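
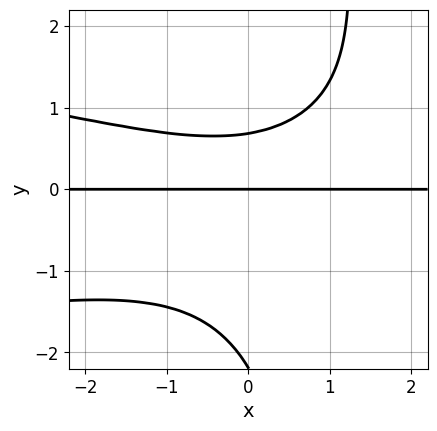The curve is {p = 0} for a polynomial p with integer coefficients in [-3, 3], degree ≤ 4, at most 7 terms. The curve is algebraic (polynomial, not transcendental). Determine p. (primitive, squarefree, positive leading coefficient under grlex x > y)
2*x*y^3 + x^2*y - 2*y^3 - 3*y^2 + 3*y

1. The degree is 4 — the shape is more complex than any degree-3 curve.
2. Observable constraints: the visible x-axis segment lies entirely on the curve; it meets the y-axis at y = 0 (among the integer gridlines).
3. Putting this together gives p.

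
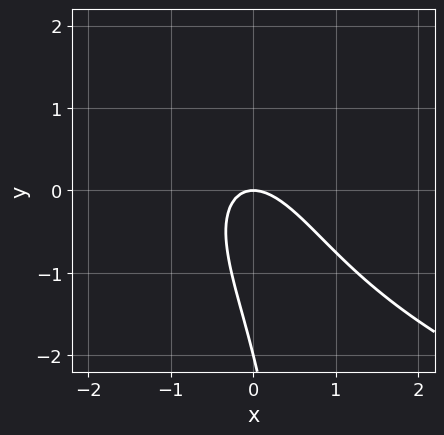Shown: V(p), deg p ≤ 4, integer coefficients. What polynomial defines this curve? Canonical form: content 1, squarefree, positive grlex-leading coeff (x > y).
x*y^2 - 3*x^2 - 2*x*y - y^2 - 2*y

Degree: no degree-2 curve has this shape, so deg p = 3.
Checking where it meets the axes: one x-axis crossing is at x = 0; among the integer gridlines, it crosses the y-axis at y ∈ {-2, 0}.
Fitting integer coefficients to these (and the overall shape) gives p.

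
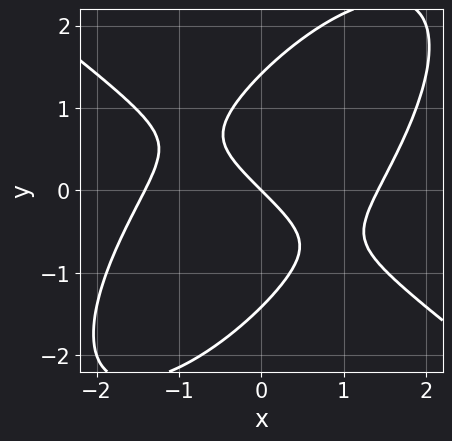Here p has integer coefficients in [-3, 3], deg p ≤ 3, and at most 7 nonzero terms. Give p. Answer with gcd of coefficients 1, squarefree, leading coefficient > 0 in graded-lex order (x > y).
x^3 - x*y^2 + y^3 - 2*x - 2*y

(a) deg p = 3.
(b) Observable constraints: it meets the y-axis at y = 0 (among the integer gridlines); it meets the x-axis at x = 0 (among the integer gridlines).
(c) Together with the visible shape, these determine p as stated.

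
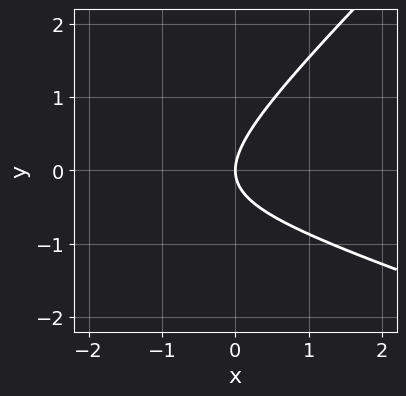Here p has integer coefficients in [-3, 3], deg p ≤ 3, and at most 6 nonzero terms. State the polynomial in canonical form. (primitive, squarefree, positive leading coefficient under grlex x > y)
x^2 + 2*x*y - 3*y^2 + 3*x

First, deg p = 2. The shape is more complex than any degree-1 curve.
Next, from the visible intercepts: it crosses the x-axis at the gridline x = 0; it meets the y-axis at y = 0 (among the integer gridlines).
Finally, fitting integer coefficients to these (and the overall shape) gives p.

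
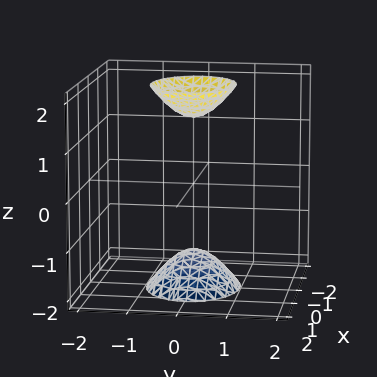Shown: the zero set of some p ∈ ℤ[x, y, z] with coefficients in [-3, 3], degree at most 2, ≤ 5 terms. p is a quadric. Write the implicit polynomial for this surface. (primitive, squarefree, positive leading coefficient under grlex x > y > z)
2*x^2 + 3*y^2 - z^2 + 2

1. I count 2 distinct pieces. Treating them together as one polynomial.
2. The degree is 2 — two separate bowl-shaped sheets opening away from each other; a quadric.
3. Symmetries: the z ↦ −z reflection is a symmetry, so z appears only in even powers; the x ↦ −x reflection is a symmetry, so x appears only in even powers; the y ↦ −y reflection is a symmetry, so y appears only in even powers.
4. Against the integer gridlines: no y-intercept at any integer in the box; the surface avoids every integer x-axis point in the box.
5. Solving for integer coefficients yields p as stated.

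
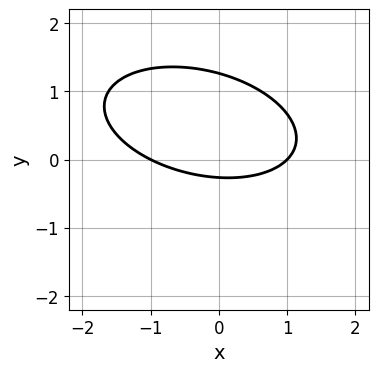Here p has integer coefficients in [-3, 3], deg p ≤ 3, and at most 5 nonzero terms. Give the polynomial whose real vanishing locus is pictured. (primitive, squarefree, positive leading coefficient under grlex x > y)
First, the degree is 2 — a generic line meets the curve in up to 2 points.
Then, reading off the gridlines: among the integer gridlines, it crosses the x-axis at x ∈ {-1, 1}.
Finally, matching integer coefficients to the picture gives p.

x^2 + x*y + 3*y^2 - 3*y - 1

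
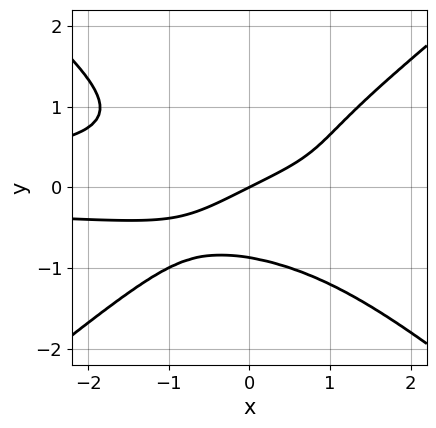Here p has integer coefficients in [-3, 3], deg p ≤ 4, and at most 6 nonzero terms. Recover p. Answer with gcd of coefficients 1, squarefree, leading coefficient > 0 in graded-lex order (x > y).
(a) deg p = 4.
(b) Reading off the gridlines: it meets the y-axis at y = 0 (among the integer gridlines); it crosses the x-axis at the gridline x = 0.
(c) Assembling these constraints gives the stated polynomial.

2*x^2*y^2 - 3*y^4 + x - 2*y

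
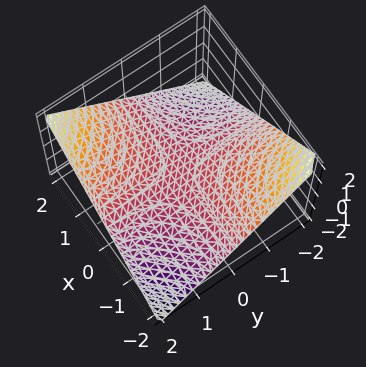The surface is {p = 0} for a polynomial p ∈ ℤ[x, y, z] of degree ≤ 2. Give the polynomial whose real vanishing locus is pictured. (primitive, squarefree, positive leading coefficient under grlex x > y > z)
1. deg p = 2. A hyperbolic paraboloid; a quadric.
2. Observable constraints: the visible y-axis segment lies entirely on the surface; it meets the z-axis at z = 0 (among the integer gridlines); the visible x-axis segment lies entirely on the surface.
3. Fitting integer coefficients to these (and the overall shape) gives p.

x*y - 2*z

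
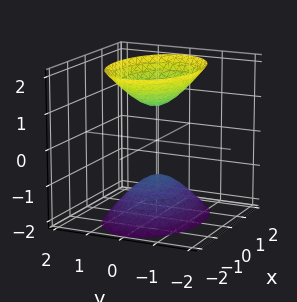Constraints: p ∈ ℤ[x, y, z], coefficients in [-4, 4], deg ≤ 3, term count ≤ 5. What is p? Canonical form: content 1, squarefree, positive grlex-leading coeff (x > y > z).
1. The picture has 2 separate pieces. They look like related sheets of one shape, so recover p as a whole.
2. deg p = 2. Two sheets facing apart; a quadric.
3. Symmetries: it's symmetric under z → −z, forcing even powers of z; mirror symmetry x ↦ −x ⇒ only even powers of x; the y ↦ −y reflection is a symmetry, so y appears only in even powers.
4. Against the integer gridlines: it misses every integer gridline on the y-axis; among the integer gridlines, it crosses the z-axis at z ∈ {-1, 1}; the surface avoids every integer x-axis point in the box.
5. Assembling these constraints gives the stated polynomial.

x^2 + 2*y^2 - z^2 + 1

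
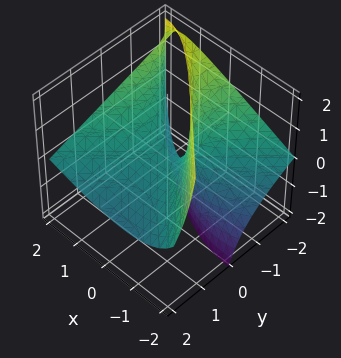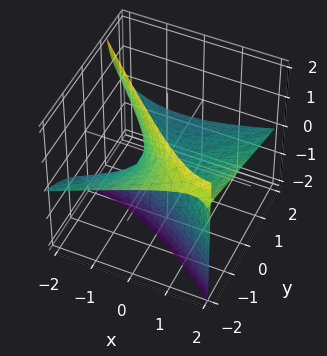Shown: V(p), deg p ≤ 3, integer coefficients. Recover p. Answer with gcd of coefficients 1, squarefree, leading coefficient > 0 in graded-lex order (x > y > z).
Degree: the shape is more complex than any degree-1 surface, so deg p = 2.
Reading off the gridlines: it crosses the y-axis at the gridline y = 0; one x-axis crossing is at x = 0; one z-axis crossing is at z = 0.
Assembling these constraints gives the stated polynomial.

x^2 - 2*x*z - y^2 - 3*y*z - 2*z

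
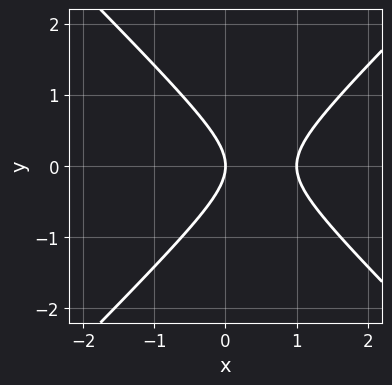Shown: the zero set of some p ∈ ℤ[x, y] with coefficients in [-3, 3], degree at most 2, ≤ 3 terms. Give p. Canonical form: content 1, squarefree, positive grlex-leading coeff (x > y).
deg p = 2.
Symmetries: mirror symmetry y ↦ −y ⇒ only even powers of y.
Checking where it meets the axes: among the integer gridlines, it crosses the x-axis at x ∈ {0, 1}; one y-axis crossing is at y = 0.
Matching integer coefficients to the picture gives p.

x^2 - y^2 - x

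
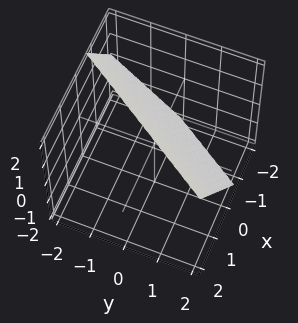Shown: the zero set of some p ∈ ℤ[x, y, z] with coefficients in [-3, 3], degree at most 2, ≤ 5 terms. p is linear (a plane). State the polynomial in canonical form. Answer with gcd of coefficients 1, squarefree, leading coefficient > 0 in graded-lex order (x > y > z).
The degree is 1 — the surface is flat (a plane).
Reading off the gridlines: it crosses the z-axis at the gridline z = 1; it meets the y-axis at y = 1 (among the integer gridlines).
Solving for integer coefficients yields p as stated.

3*x - 2*y - 2*z + 2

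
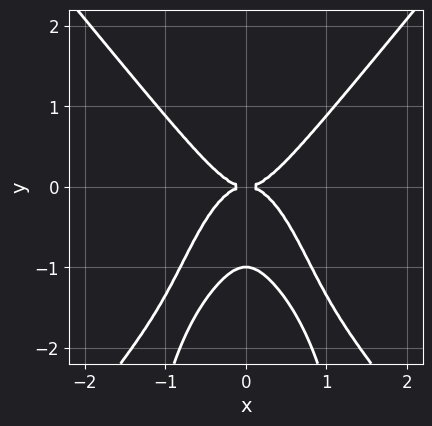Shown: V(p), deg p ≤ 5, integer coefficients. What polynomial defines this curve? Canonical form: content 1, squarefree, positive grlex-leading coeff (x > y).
The degree is 4 — the shape is more complex than any degree-3 curve.
Symmetries: the x ↦ −x reflection is a symmetry, so x appears only in even powers.
Checking where it meets the axes: it crosses the x-axis at the gridline x = 0; the y-axis gridline crossings are at y ∈ {-1, 0}.
Matching integer coefficients to the picture gives p.

3*x^4 - 2*x^2*y^2 - y^3 - y^2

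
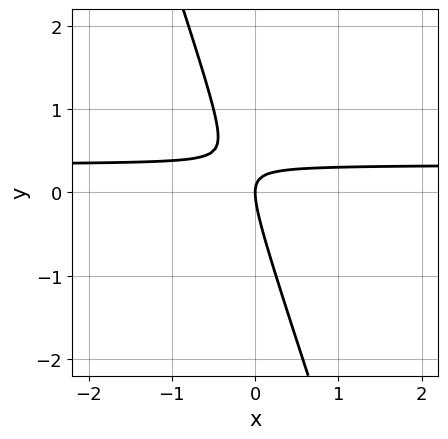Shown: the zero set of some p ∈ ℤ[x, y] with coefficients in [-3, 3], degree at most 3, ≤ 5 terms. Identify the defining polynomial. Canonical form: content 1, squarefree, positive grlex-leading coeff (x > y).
1. deg p = 2. The shape is more complex than any degree-1 curve.
2. Checking where it meets the axes: it crosses the x-axis at the gridline x = 0; it meets the y-axis at y = 0 (among the integer gridlines).
3. Solving for integer coefficients yields p as stated.

3*x*y + y^2 - x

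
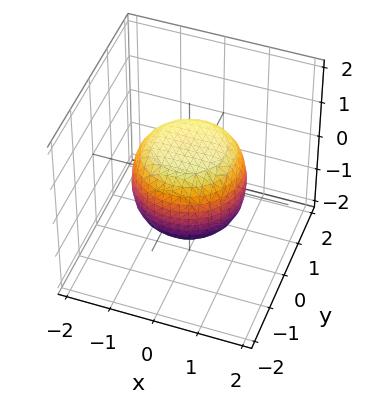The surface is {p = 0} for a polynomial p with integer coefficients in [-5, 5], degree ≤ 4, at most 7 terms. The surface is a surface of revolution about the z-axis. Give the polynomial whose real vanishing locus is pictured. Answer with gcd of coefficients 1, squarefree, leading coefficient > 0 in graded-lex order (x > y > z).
1. The degree is 4 — no degree-3 surface has this shape.
2. Symmetries: the surface is invariant under rotation about z: p = q(x² + y², z).
3. Observable constraints: the z-axis gridline crossings are at z ∈ {-1, 1}; a circular section at z = 1 has radius between 0 and 1.
4. Fitting integer coefficients to these (and the overall shape) gives p.

2*x^4 + 4*x^2*y^2 + 2*y^4 - x^2 - y^2 + 3*z^2 - 3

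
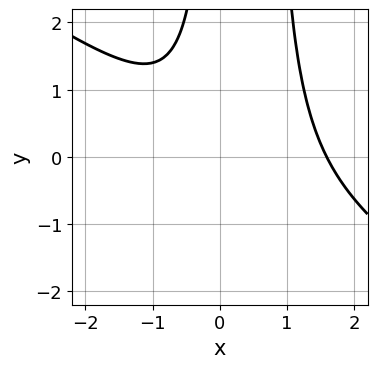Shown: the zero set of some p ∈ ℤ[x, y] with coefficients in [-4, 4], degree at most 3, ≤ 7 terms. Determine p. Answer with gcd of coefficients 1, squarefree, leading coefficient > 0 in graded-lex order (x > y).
First, degree: a generic line meets the curve in up to 3 points, so deg p = 3.
Then, from the visible intercepts: no y-intercept at any integer in the box.
Finally, fitting integer coefficients to these (and the overall shape) gives p.

2*x^3 + 3*x^2*y - 2*x^2 - 2*x*y - 3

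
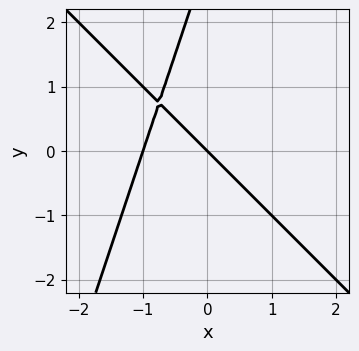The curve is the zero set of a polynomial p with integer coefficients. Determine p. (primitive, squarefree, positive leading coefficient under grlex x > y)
First, degree: the shape is more complex than any degree-1 curve, so deg p = 2.
Then, checking where it meets the axes: it meets the y-axis at y = 0 (among the integer gridlines); among the integer gridlines, it crosses the x-axis at x ∈ {-1, 0}.
Finally, the integer polynomial consistent with all of this is the stated p.

3*x^2 + 2*x*y - y^2 + 3*x + 3*y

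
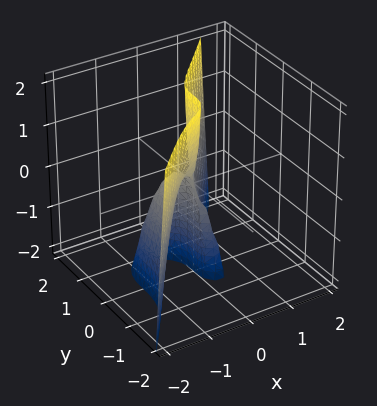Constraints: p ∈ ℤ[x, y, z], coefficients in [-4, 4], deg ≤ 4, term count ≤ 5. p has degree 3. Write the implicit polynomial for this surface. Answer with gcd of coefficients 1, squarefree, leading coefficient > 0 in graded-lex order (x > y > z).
3*x^3 - 2*y^3 + 2*x^2 + x*z

1. The degree is 3 — a generic line meets the surface in up to 3 points.
2. Against the integer gridlines: every point of the z-axis in the box is on the surface; one x-axis crossing is at x = 0; one y-axis crossing is at y = 0.
3. The integer polynomial consistent with all of this is the stated p.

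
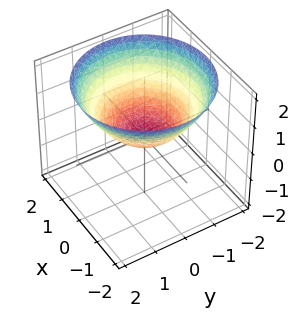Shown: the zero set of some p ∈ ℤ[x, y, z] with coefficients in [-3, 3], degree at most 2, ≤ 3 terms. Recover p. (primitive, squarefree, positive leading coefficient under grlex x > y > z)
1. deg p = 2. A paraboloid; a quadric.
2. Symmetry: the z-axis is an axis of rotation, so x and y enter only as x² + y².
3. Reading off the gridlines: one y-axis crossing is at y = 0; a circular section at z = 1 has radius between 1 and 2; it crosses the x-axis at the gridline x = 0.
4. The integer polynomial consistent with all of this is the stated p.

x^2 + y^2 - 2*z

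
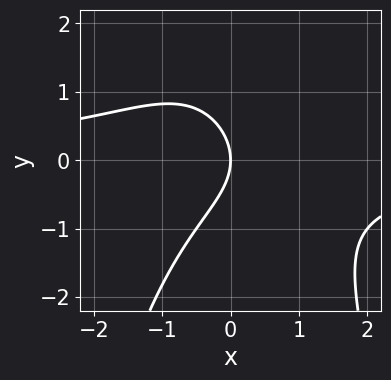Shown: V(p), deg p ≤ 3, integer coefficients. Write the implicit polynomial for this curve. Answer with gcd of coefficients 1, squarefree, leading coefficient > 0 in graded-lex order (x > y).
1. The degree is 3 — no degree-2 curve has this shape.
2. Observable constraints: it crosses the y-axis at the gridline y = 0; it crosses the x-axis at the gridline x = 0.
3. Matching integer coefficients to the picture gives p.

2*x^2*y + 2*y^2 + 3*x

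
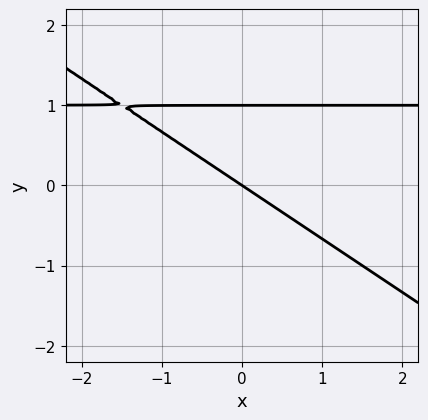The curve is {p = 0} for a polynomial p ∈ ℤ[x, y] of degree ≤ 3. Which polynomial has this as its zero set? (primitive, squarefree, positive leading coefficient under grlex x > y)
First, the degree is 2 — a generic line meets the curve in up to 2 points.
Next, observable constraints: it meets the x-axis at x = 0 (among the integer gridlines); among the integer gridlines, it crosses the y-axis at y ∈ {0, 1}.
Finally, the integer polynomial consistent with all of this is the stated p.

2*x*y + 3*y^2 - 2*x - 3*y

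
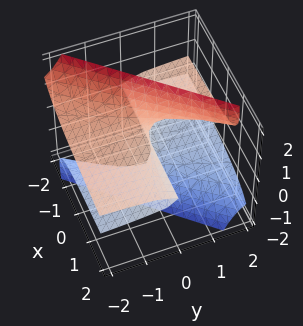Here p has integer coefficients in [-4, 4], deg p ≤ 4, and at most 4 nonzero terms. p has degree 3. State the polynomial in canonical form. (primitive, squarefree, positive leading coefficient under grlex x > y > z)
3*x*z^2 - 3*y*z^2 + z^3 + y

1. The degree is 3 — the shape is more complex than any degree-2 surface.
2. Reading off the gridlines: it crosses the z-axis at the gridline z = 0; every point of the x-axis in the box is on the surface; one y-axis crossing is at y = 0.
3. The integer polynomial consistent with all of this is the stated p.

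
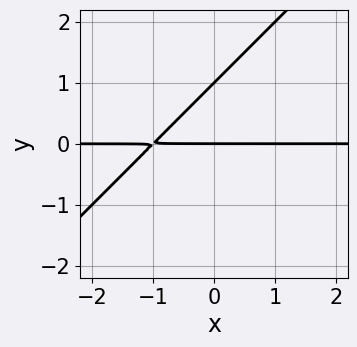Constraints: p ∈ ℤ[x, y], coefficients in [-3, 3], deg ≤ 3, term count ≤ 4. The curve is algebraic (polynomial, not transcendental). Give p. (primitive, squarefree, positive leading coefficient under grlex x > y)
deg p = 2.
Observable constraints: the y-axis gridline crossings are at y ∈ {0, 1}; every point of the x-axis in the box is on the curve.
Assembling these constraints gives the stated polynomial.

x*y - y^2 + y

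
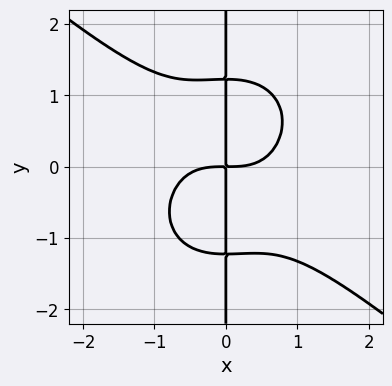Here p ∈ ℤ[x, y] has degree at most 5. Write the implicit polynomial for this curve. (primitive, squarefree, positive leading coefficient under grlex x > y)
2*x^4 + x^3*y + 2*x*y^3 - 3*x*y

(a) deg p = 4. A generic line meets the curve in up to 4 points.
(b) From the axis intercepts and sections: every point of the y-axis in the box is on the curve.
(c) Together with the visible shape, these determine p as stated.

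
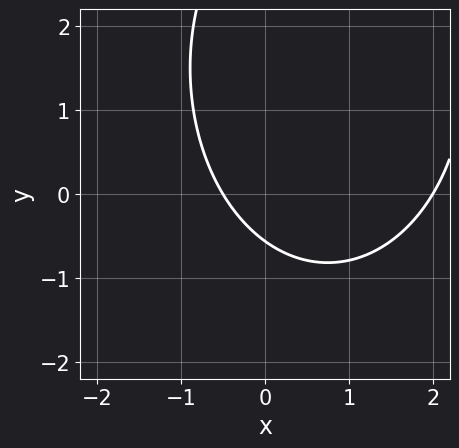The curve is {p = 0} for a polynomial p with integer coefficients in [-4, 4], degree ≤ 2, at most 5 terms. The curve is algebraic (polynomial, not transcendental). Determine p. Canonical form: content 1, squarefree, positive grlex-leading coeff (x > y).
1. Degree: no degree-1 curve has this shape, so deg p = 2.
2. Checking where it meets the axes: it crosses the x-axis at the gridline x = 2.
3. Solving for integer coefficients yields p as stated.

2*x^2 + y^2 - 3*x - 3*y - 2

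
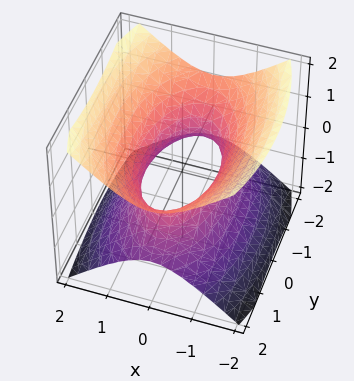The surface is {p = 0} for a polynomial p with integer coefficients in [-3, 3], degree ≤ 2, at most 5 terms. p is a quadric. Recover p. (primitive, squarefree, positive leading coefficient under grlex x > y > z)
(a) The degree is 2 — an hourglass — one-sheet hyperboloid; a quadric.
(b) Symmetries: mirror symmetry y ↦ −y ⇒ only even powers of y; the z ↦ −z reflection is a symmetry, so z appears only in even powers; mirror symmetry x ↦ −x ⇒ only even powers of x.
(c) Checking where it meets the axes: it misses every integer gridline on the z-axis.
(d) Matching integer coefficients to the picture gives p.

3*x^2 + y^2 - 3*z^2 - 2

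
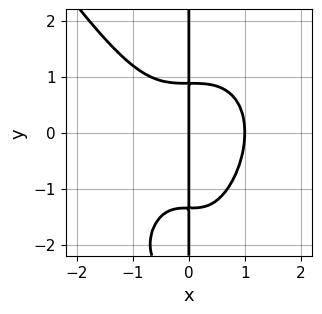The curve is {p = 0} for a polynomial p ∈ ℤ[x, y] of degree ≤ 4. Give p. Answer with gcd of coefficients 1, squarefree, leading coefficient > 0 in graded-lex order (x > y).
3*x^4 + x*y^3 + 3*x*y^2 - 3*x

deg p = 4. The shape is more complex than any degree-3 curve.
From the axis intercepts and sections: the x-axis gridline crossings are at x ∈ {0, 1}; the visible y-axis segment lies entirely on the curve.
Matching integer coefficients to the picture gives p.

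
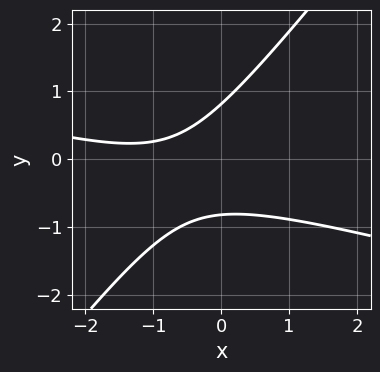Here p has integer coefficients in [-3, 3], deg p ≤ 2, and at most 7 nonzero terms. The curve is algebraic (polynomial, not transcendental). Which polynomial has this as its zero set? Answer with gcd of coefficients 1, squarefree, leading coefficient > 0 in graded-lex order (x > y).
x^2 + 3*x*y - 3*y^2 + 2*x + 2

The degree is 2 — the shape is more complex than any degree-1 curve.
Observable constraints: no x-intercept at any integer in the box.
Together with the visible shape, these determine p as stated.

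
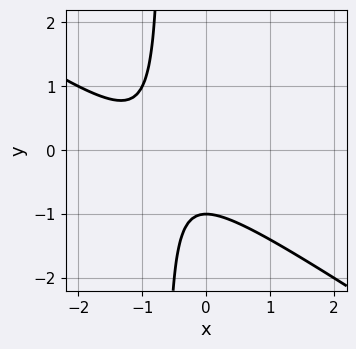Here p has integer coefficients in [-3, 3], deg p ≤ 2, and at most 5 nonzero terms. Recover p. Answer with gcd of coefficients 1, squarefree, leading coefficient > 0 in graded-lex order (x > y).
2*x^2 + 3*x*y + 3*x + 2*y + 2

Degree: no degree-1 curve has this shape, so deg p = 2.
Against the integer gridlines: it crosses the y-axis at the gridline y = -1; the curve avoids every integer x-axis point in the box.
Putting this together gives p.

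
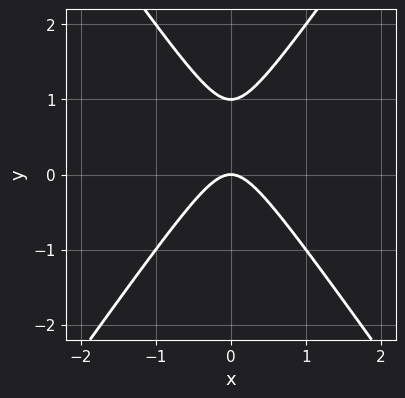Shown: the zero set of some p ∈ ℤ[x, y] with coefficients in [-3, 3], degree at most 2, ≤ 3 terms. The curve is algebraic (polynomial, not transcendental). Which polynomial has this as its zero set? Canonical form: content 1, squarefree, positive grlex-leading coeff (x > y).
1. The degree is 2 — the shape is more complex than any degree-1 curve.
2. Symmetries: mirror symmetry x ↦ −x ⇒ only even powers of x.
3. Reading off the gridlines: it meets the x-axis at x = 0 (among the integer gridlines); the y-axis gridline crossings are at y ∈ {0, 1}.
4. These observations pin down the coefficients.

2*x^2 - y^2 + y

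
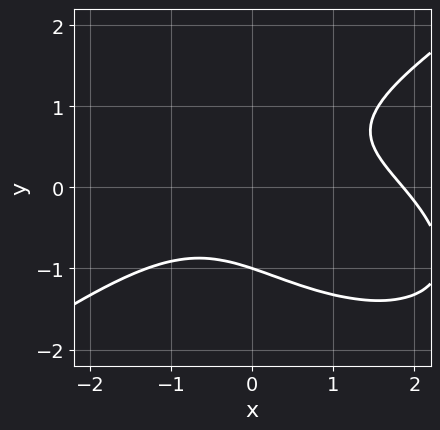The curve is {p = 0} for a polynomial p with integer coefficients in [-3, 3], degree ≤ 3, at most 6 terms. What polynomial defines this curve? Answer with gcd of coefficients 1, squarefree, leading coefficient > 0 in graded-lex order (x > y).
x^3 - 3*y^3 - x^2 + 3*x*y - 3

deg p = 3. The shape is more complex than any degree-2 curve.
Against the integer gridlines: it meets the y-axis at y = -1 (among the integer gridlines).
Fitting integer coefficients to these (and the overall shape) gives p.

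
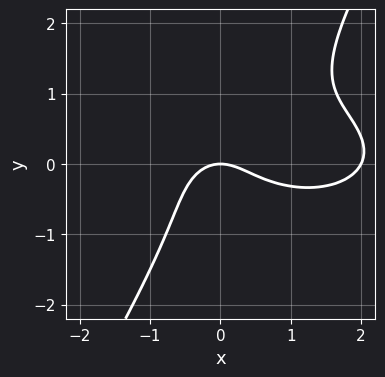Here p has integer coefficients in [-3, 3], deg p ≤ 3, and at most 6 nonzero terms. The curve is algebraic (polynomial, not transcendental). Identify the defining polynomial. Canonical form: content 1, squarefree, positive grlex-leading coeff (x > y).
1. Degree: the shape is more complex than any degree-2 curve, so deg p = 3.
2. From the axis intercepts and sections: it crosses the y-axis at the gridline y = 0; among the integer gridlines, it crosses the x-axis at x ∈ {0, 2}.
3. Putting this together gives p.

x^3 + 3*x*y^2 - 2*y^3 - 2*x^2 - 2*y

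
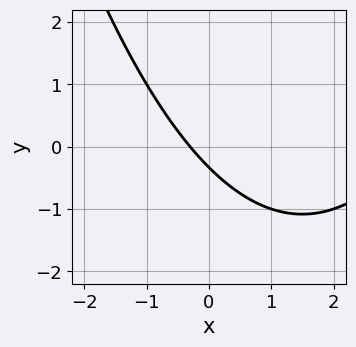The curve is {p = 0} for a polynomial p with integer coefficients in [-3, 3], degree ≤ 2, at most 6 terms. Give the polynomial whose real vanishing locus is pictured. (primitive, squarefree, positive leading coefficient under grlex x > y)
Degree: no degree-1 curve has this shape, so deg p = 2.
The integer polynomial consistent with all of this is the stated p.

x^2 - 3*x - 3*y - 1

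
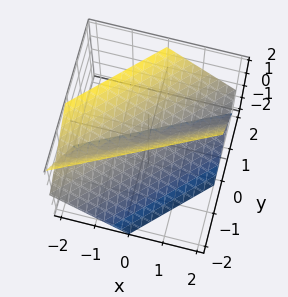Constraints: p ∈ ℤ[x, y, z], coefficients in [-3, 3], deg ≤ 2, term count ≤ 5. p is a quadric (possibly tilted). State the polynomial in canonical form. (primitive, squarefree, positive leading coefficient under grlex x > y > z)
x^2 - 3*x*y + 2*y^2 - y*z - z^2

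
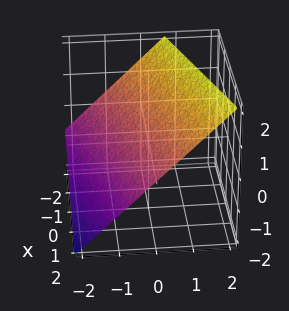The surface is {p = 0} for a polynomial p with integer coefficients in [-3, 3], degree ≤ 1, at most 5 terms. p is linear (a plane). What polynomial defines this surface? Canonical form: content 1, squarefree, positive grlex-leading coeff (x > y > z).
The degree is 1 — every cross-section is a straight line — this is a plane.
Checking where it meets the axes: it crosses the x-axis at the gridline x = 2.
Assembling these constraints gives the stated polynomial.

x - 3*y + 3*z - 2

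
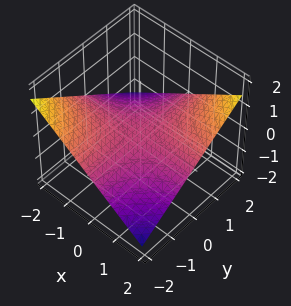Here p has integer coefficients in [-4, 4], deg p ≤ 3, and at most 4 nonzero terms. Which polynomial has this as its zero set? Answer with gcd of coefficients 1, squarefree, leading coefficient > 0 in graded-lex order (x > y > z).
(a) The degree is 2 — a hyperbolic paraboloid; a quadric.
(b) From the axis intercepts and sections: every point of the x-axis in the box is on the surface; one z-axis crossing is at z = 0; every point of the y-axis in the box is on the surface.
(c) These observations pin down the coefficients.

x*y - 3*z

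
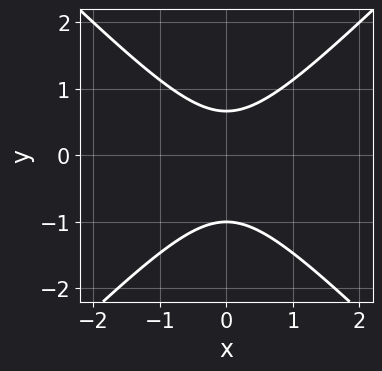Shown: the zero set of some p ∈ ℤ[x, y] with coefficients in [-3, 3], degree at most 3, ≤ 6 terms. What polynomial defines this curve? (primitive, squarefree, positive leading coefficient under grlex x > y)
(a) Degree: a generic line meets the curve in up to 2 points, so deg p = 2.
(b) Symmetries: the x ↦ −x reflection is a symmetry, so x appears only in even powers.
(c) From the visible intercepts: it crosses the y-axis at the gridline y = -1; the curve avoids every integer x-axis point in the box.
(d) The integer polynomial consistent with all of this is the stated p.

3*x^2 - 3*y^2 - y + 2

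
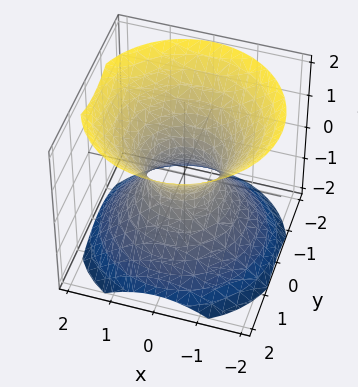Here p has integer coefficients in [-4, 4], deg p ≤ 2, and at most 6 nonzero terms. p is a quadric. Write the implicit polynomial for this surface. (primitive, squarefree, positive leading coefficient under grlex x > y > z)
3*x^2 + 3*y^2 - 3*z^2 - 2

1. Degree: one connected sheet with a waist; a quadric, so deg p = 2.
2. Symmetries: mirror symmetry z ↦ −z ⇒ only even powers of z; every cross-section ⟂ z is a circle, so x, y appear only via x² + y².
3. Observable constraints: a circular section at z = -1 has radius between 1 and 2; no z-intercept at any integer in the box.
4. Matching integer coefficients to the picture gives p.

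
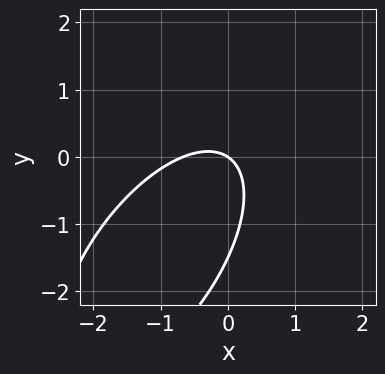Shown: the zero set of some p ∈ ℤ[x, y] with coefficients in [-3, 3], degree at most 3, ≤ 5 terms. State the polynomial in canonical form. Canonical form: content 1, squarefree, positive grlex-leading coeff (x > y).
3*x^2 - 3*x*y + 2*y^2 + 2*x + 3*y

1. deg p = 2. No degree-1 curve has this shape.
2. Reading off the gridlines: it meets the x-axis at x = 0 (among the integer gridlines); it crosses the y-axis at the gridline y = 0.
3. Fitting integer coefficients to these (and the overall shape) gives p.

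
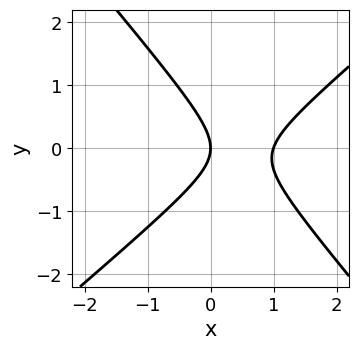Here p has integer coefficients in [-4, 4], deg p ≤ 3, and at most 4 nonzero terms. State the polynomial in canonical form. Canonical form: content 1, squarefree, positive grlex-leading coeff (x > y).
The degree is 2 — a generic line meets the curve in up to 2 points.
Against the integer gridlines: it meets the y-axis at y = 0 (among the integer gridlines); the x-axis gridline crossings are at x ∈ {0, 1}.
Solving for integer coefficients yields p as stated.

3*x^2 - x*y - 3*y^2 - 3*x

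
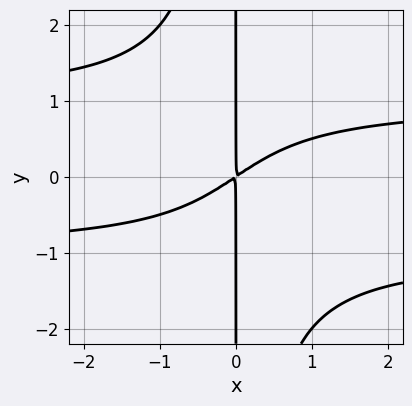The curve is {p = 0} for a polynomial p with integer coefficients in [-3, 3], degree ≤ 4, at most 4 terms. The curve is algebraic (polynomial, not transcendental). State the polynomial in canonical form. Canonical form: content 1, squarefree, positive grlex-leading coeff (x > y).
2*x^2*y^2 - 2*x^2 + 3*x*y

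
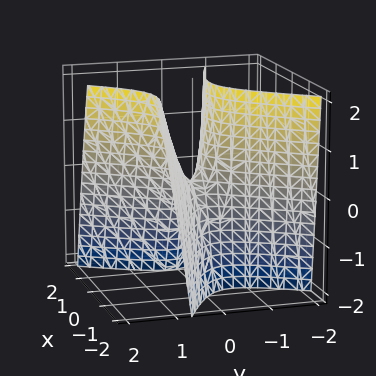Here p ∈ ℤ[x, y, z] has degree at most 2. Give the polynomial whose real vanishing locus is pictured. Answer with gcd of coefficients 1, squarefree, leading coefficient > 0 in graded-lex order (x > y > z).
(a) deg p = 2. The shape is more complex than any degree-1 surface.
(b) Checking where it meets the axes: one x-axis crossing is at x = 0; it meets the y-axis at y = 0 (among the integer gridlines); one z-axis crossing is at z = 0.
(c) Fitting integer coefficients to these (and the overall shape) gives p.

2*x^2 + 3*x*y - 3*y^2 + y*z + z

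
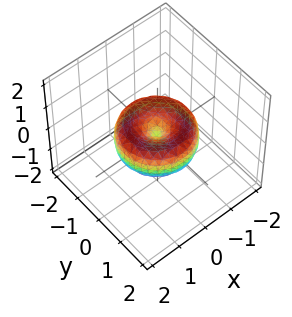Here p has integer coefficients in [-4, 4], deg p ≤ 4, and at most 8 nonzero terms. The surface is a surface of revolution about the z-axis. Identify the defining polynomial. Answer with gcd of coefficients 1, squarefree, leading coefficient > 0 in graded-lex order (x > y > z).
1. The degree is 4 — a generic line meets the surface in up to 4 points.
2. Symmetries: rotational symmetry about the z-axis ⇒ p depends on x, y only through x² + y².
3. Checking where it meets the axes: one y-axis crossing is at y = 0; it meets the x-axis at x = 0 (among the integer gridlines).
4. Together with the visible shape, these determine p as stated.

2*x^4 + 4*x^2*y^2 + 2*y^4 - 3*x^2 - 3*y^2 + 3*z^2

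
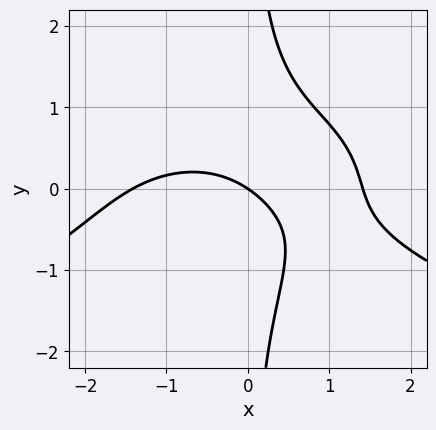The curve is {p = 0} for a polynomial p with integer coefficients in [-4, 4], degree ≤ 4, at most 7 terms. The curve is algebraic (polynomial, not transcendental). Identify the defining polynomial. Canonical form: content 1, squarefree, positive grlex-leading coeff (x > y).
2*x*y^3 + x^3 + 3*x*y - 2*x - 3*y

(a) deg p = 4. The shape is more complex than any degree-3 curve.
(b) From the axis intercepts and sections: one x-axis crossing is at x = 0; one y-axis crossing is at y = 0.
(c) Matching integer coefficients to the picture gives p.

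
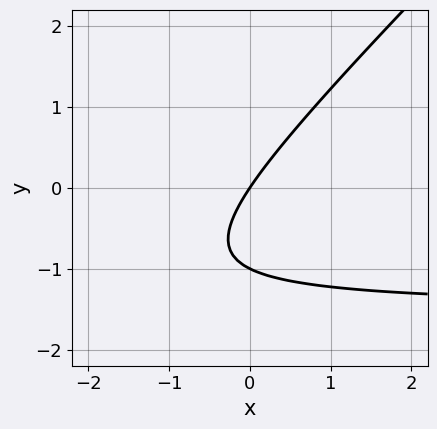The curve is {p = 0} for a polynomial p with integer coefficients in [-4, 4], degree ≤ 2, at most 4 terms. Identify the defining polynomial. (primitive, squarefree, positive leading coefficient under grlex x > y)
2*x*y - 2*y^2 + 3*x - 2*y

(a) The degree is 2 — no degree-1 curve has this shape.
(b) From the axis intercepts and sections: one x-axis crossing is at x = 0; the y-axis gridline crossings are at y ∈ {-1, 0}.
(c) Putting this together gives p.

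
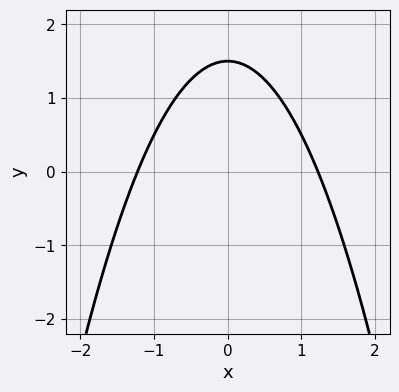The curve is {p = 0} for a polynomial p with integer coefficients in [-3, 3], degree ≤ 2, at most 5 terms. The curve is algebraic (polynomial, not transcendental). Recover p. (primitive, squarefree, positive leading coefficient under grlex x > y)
2*x^2 + 2*y - 3

First, deg p = 2. The shape is more complex than any degree-1 curve.
Next, symmetries: the x ↦ −x reflection is a symmetry, so x appears only in even powers.
Finally, together with the visible shape, these determine p as stated.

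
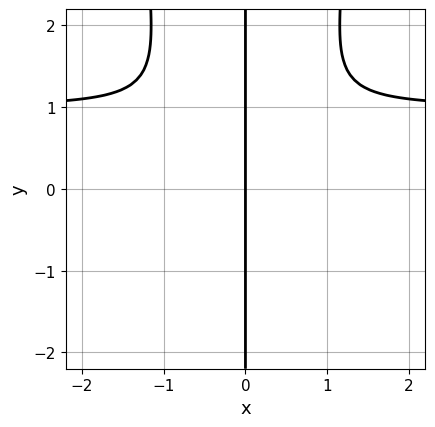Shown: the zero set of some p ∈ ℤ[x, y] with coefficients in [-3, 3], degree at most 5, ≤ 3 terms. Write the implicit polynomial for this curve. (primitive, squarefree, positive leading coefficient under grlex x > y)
1. Degree: the shape is more complex than any degree-3 curve, so deg p = 4.
2. Checking where it meets the axes: every point of the y-axis in the box is on the curve; one x-axis crossing is at x = 0.
3. Matching integer coefficients to the picture gives p.

3*x^3*y - 3*x^3 - x*y^2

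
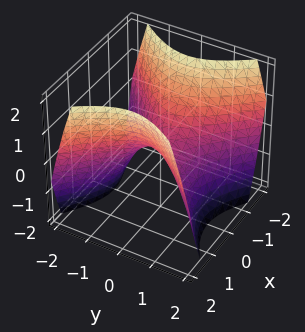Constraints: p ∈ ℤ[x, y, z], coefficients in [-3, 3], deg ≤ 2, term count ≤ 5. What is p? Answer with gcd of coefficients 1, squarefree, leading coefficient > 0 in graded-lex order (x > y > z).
First, the degree is 2 — a saddle surface; a quadric.
Next, symmetries: mirror symmetry y ↦ −y ⇒ only even powers of y; the x ↦ −x reflection is a symmetry, so x appears only in even powers.
Next, against the integer gridlines: one z-axis crossing is at z = 0; it meets the x-axis at x = 0 (among the integer gridlines); one y-axis crossing is at y = 0.
Finally, fitting integer coefficients to these (and the overall shape) gives p.

x^2 - y^2 - z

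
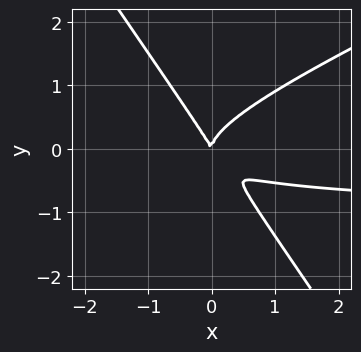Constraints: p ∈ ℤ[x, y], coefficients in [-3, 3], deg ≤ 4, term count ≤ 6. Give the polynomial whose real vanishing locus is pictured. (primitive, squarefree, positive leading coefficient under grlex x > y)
1. deg p = 3. A generic line meets the curve in up to 3 points.
2. From the axis intercepts and sections: one y-axis crossing is at y = 0; it meets the x-axis at x = 0 (among the integer gridlines).
3. Putting this together gives p.

2*x^2*y - 3*x*y^2 - 3*y^3 + 2*x^2 + x*y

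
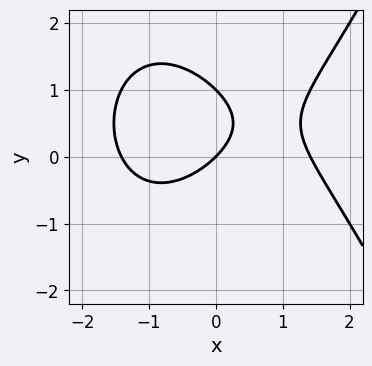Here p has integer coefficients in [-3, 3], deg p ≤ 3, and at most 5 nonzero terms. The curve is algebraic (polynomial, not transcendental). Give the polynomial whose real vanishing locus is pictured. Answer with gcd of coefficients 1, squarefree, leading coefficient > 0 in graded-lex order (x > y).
x^3 - 2*y^2 - 2*x + 2*y

(a) Degree: a generic line meets the curve in up to 3 points, so deg p = 3.
(b) From the axis intercepts and sections: it meets the x-axis at x = 0 (among the integer gridlines); among the integer gridlines, it crosses the y-axis at y ∈ {0, 1}.
(c) Solving for integer coefficients yields p as stated.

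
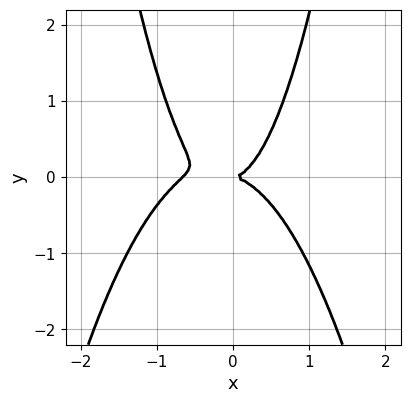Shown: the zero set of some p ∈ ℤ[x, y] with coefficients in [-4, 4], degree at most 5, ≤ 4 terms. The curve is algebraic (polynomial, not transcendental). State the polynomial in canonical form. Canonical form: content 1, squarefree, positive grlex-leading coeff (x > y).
3*x^4 + 2*x^3 + 2*x^2*y - 2*y^2

First, degree: the shape is more complex than any degree-3 curve, so deg p = 4.
Then, from the axis intercepts and sections: it meets the y-axis at y = 0 (among the integer gridlines); it meets the x-axis at x = 0 (among the integer gridlines).
Finally, together with the visible shape, these determine p as stated.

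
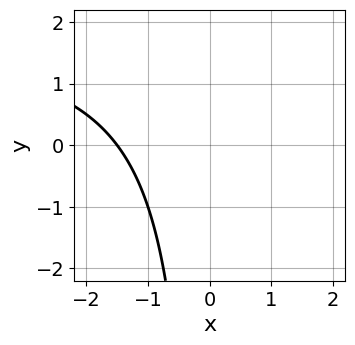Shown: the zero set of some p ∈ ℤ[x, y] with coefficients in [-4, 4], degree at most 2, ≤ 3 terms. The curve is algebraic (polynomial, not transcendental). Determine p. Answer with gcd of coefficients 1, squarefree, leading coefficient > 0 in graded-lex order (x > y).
First, the degree is 2 — a generic line meets the curve in up to 2 points.
Next, from the visible intercepts: no y-intercept at any integer in the box.
Finally, the integer polynomial consistent with all of this is the stated p.

x*y - 2*x - 3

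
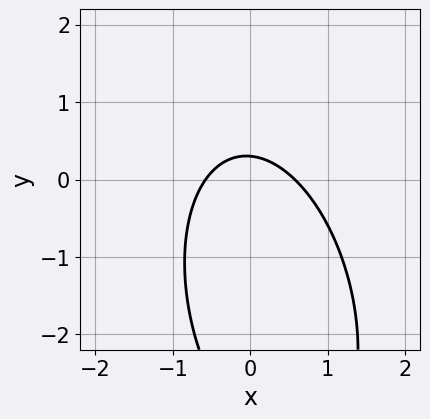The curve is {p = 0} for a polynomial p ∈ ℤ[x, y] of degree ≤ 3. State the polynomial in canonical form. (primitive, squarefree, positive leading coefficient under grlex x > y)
3*x^2 + x*y + y^2 + 3*y - 1

(a) Degree: the shape is more complex than any degree-1 curve, so deg p = 2.
(b) The integer polynomial consistent with all of this is the stated p.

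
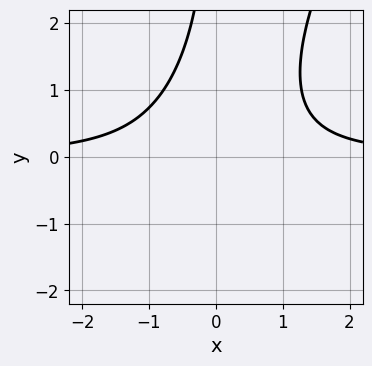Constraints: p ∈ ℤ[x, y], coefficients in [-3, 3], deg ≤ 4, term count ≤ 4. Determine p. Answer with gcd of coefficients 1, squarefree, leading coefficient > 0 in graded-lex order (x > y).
deg p = 3. The shape is more complex than any degree-2 curve.
Observable constraints: no x-intercept at any integer in the box; the curve avoids every integer y-axis point in the box.
These observations pin down the coefficients.

2*x^2*y - x*y^2 - 2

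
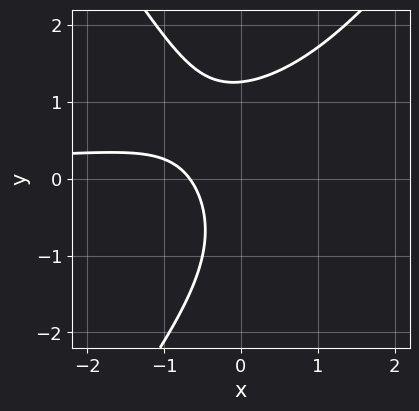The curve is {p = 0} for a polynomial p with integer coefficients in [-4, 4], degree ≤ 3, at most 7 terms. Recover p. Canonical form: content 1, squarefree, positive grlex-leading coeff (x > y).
Degree: the shape is more complex than any degree-2 curve, so deg p = 3.
Solving for integer coefficients yields p as stated.

2*x^2*y - y^3 - 2*x*y + 3*x + 2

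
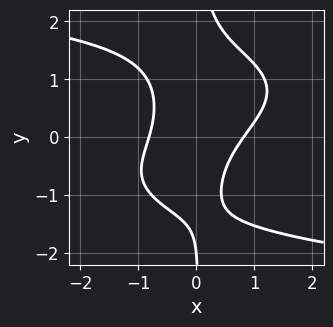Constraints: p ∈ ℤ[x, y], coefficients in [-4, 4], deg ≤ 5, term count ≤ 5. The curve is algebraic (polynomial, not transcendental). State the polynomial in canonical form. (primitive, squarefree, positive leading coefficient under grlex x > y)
2*x*y^3 + 3*x^2 - 3*x*y - y - 2

1. The degree is 4 — no degree-3 curve has this shape.
2. Observable constraints: it crosses the y-axis at the gridline y = -2.
3. Solving for integer coefficients yields p as stated.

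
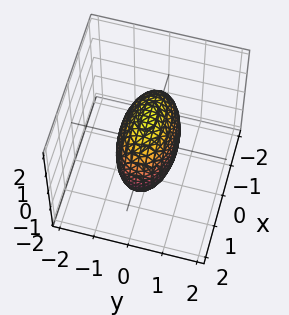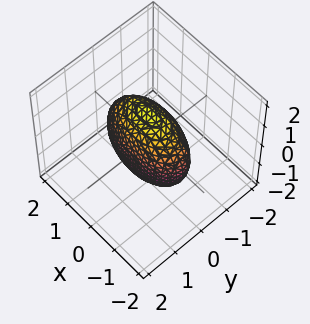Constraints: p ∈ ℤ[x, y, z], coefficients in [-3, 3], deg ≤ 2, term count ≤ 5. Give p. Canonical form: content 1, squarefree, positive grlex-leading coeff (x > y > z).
x^2 + 3*y^2 + z^2 - 2

deg p = 2. Bounded and convex; a quadric.
Symmetries: it's symmetric under z → −z, forcing even powers of z; the x ↦ −x reflection is a symmetry, so x appears only in even powers; mirror symmetry y ↦ −y ⇒ only even powers of y.
Solving for integer coefficients yields p as stated.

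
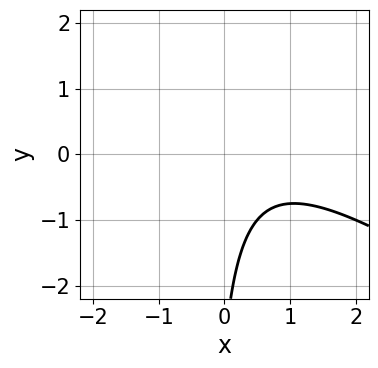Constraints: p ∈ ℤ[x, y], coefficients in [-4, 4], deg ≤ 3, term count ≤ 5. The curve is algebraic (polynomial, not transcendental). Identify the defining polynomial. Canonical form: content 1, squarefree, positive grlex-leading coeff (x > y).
First, deg p = 2.
Then, from the axis intercepts and sections: the curve avoids every integer x-axis point in the box; no y-intercept at any integer in the box.
Finally, matching integer coefficients to the picture gives p.

2*x^2 + 3*x*y - 2*x + y + 3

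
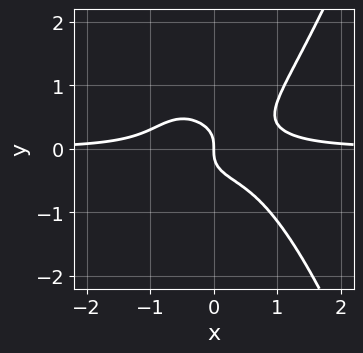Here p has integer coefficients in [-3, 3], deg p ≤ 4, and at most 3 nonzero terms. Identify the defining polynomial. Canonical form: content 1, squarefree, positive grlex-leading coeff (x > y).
deg p = 4.
Against the integer gridlines: one x-axis crossing is at x = 0; it crosses the y-axis at the gridline y = 0.
The integer polynomial consistent with all of this is the stated p.

3*x^3*y - 3*y^3 - x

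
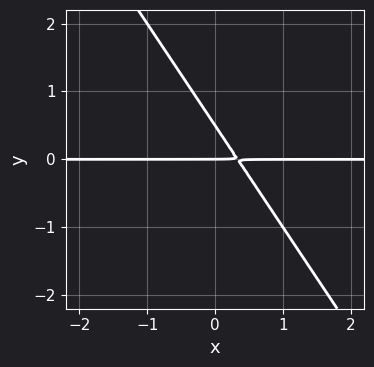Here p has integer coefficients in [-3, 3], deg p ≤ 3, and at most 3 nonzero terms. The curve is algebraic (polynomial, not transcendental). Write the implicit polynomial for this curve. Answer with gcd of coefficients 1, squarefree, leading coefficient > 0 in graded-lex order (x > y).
3*x*y + 2*y^2 - y

deg p = 2. No degree-1 curve has this shape.
Reading off the gridlines: the visible x-axis segment lies entirely on the curve; one y-axis crossing is at y = 0.
Putting this together gives p.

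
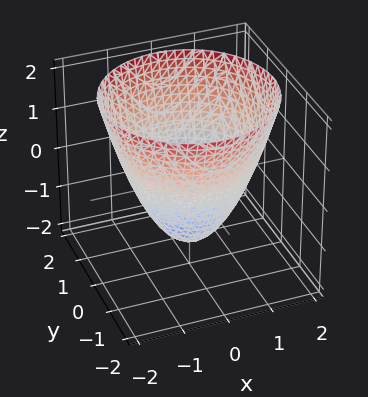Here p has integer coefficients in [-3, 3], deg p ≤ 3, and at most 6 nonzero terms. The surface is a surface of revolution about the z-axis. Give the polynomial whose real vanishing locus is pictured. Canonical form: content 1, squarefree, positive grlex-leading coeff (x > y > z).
(a) Degree: the shape is more complex than any degree-1 surface, so deg p = 2.
(b) By symmetry, every cross-section ⟂ z is a circle, so x, y appear only via x² + y².
(c) From the axis intercepts and sections: a circular section at z = 2 has radius between 1 and 2.
(d) These observations pin down the coefficients.

2*x^2 + 2*y^2 - 2*z - 3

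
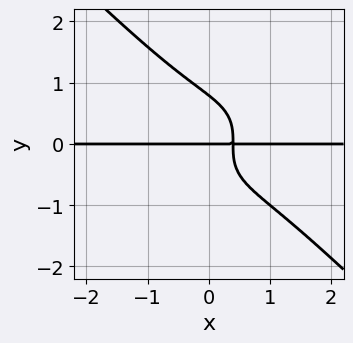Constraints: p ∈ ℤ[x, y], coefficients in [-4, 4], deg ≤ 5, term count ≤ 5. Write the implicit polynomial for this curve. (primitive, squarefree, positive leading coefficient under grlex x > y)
2*x^3*y + 2*y^4 - 2*x^2*y + 3*x*y - y

deg p = 4.
Reading off the gridlines: it crosses the y-axis at the gridline y = 0; every point of the x-axis in the box is on the curve.
Assembling these constraints gives the stated polynomial.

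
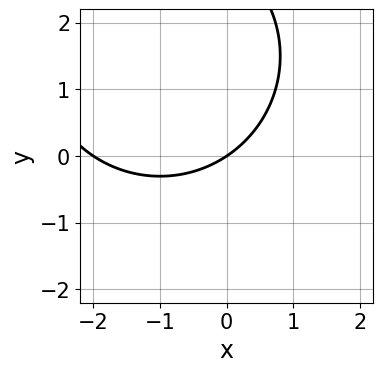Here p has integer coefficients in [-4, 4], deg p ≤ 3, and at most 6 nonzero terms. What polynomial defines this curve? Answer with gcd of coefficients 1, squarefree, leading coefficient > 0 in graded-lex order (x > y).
x^2 + y^2 + 2*x - 3*y

The degree is 2 — the shape is more complex than any degree-1 curve.
Reading off the gridlines: it crosses the y-axis at the gridline y = 0; the x-axis gridline crossings are at x ∈ {-2, 0}.
Fitting integer coefficients to these (and the overall shape) gives p.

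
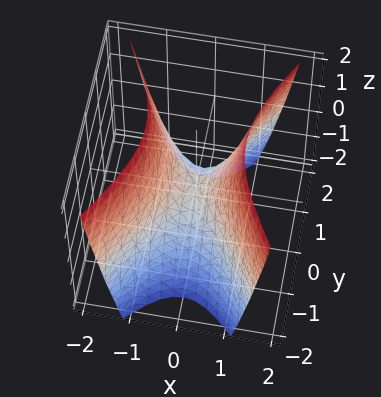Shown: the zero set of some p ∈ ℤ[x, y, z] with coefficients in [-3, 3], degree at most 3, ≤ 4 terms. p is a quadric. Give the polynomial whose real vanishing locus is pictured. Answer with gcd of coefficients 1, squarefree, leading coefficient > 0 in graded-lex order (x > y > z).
First, the degree is 2 — a hyperbolic paraboloid; a quadric.
Next, symmetries: mirror symmetry x ↦ −x ⇒ only even powers of x; it's symmetric under y → −y, forcing even powers of y.
Then, from the visible intercepts: it crosses the y-axis at the gridline y = 0; it meets the z-axis at z = 0 (among the integer gridlines); one x-axis crossing is at x = 0.
Finally, together with the visible shape, these determine p as stated.

2*x^2 - y^2 - z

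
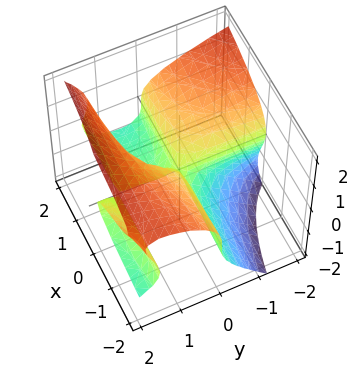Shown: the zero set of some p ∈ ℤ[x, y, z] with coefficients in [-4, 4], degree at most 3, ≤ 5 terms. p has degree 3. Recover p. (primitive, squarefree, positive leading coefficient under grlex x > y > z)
First, deg p = 3. The shape is more complex than any degree-2 surface.
Then, observable constraints: the visible y-axis segment lies entirely on the surface; every point of the x-axis in the box is on the surface; it crosses the z-axis at the gridline z = 0.
Finally, solving for integer coefficients yields p as stated.

2*x*y^2 + 3*y*z^2 - 3*z^3 - 3*x*y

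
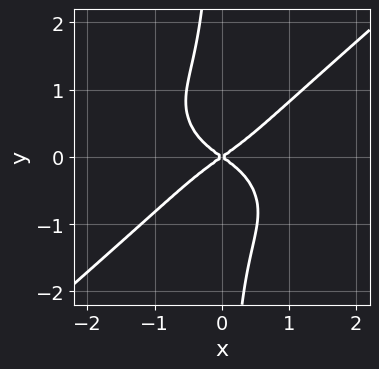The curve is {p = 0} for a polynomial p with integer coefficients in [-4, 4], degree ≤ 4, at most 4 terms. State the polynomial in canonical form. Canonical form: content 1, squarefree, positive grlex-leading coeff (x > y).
Degree: no degree-3 curve has this shape, so deg p = 4.
Checking where it meets the axes: it crosses the x-axis at the gridline x = 0; it meets the y-axis at y = 0 (among the integer gridlines).
Solving for integer coefficients yields p as stated.

2*x^4 - 3*x*y^3 + x^2 - 2*y^2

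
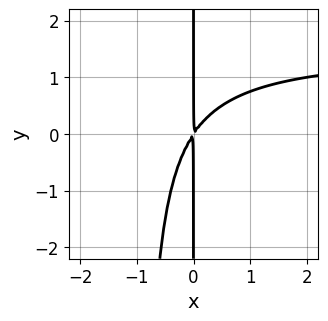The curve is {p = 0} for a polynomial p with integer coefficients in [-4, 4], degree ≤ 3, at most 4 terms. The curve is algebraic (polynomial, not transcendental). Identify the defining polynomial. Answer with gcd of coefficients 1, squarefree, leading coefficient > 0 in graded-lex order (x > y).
The degree is 3 — a generic line meets the curve in up to 3 points.
From the axis intercepts and sections: every point of the y-axis in the box is on the curve.
Putting this together gives p.

2*x^2*y - 3*x^2 + 2*x*y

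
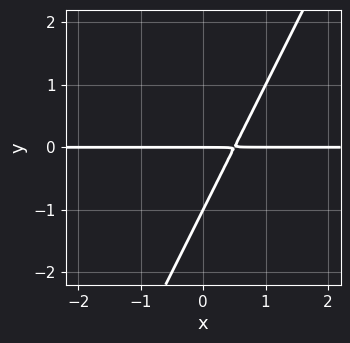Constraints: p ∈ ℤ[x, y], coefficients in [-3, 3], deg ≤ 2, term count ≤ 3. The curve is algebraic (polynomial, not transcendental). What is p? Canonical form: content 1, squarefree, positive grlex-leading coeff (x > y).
(a) deg p = 2.
(b) Observable constraints: among the integer gridlines, it crosses the y-axis at y ∈ {-1, 0}; every point of the x-axis in the box is on the curve.
(c) Putting this together gives p.

2*x*y - y^2 - y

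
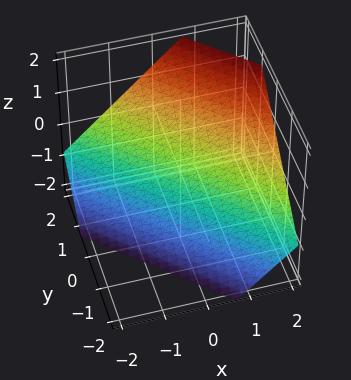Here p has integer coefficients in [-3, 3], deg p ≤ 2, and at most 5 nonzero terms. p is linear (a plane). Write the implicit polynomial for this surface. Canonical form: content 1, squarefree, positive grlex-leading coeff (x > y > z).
3*x + 3*y - 3*z - 2

deg p = 1. The surface is flat (a plane).
Solving for integer coefficients yields p as stated.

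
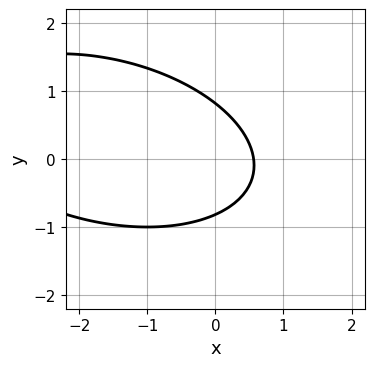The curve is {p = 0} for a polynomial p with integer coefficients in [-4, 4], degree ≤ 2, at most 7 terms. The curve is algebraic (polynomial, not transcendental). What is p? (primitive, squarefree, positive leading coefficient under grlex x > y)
x^2 + x*y + 3*y^2 + 3*x - 2

(a) The degree is 2 — the shape is more complex than any degree-1 curve.
(b) Solving for integer coefficients yields p as stated.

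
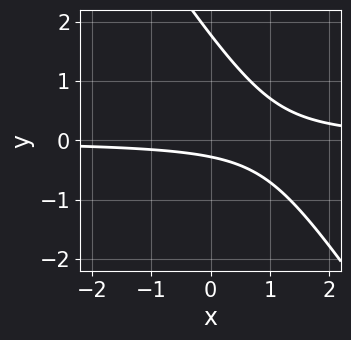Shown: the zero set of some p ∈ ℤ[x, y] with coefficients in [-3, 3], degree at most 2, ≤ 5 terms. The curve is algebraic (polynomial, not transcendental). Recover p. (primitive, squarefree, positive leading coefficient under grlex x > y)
3*x*y + 2*y^2 - 3*y - 1

First, deg p = 2. No degree-1 curve has this shape.
Then, checking where it meets the axes: no x-intercept at any integer in the box.
Finally, matching integer coefficients to the picture gives p.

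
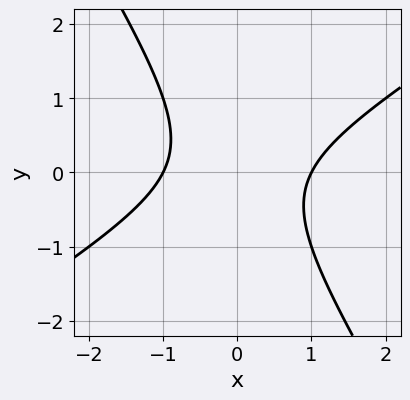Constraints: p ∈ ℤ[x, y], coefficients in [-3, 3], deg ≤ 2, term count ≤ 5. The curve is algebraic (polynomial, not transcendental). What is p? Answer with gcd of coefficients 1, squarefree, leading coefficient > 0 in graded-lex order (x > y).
(a) The degree is 2 — no degree-1 curve has this shape.
(b) Observable constraints: among the integer gridlines, it crosses the x-axis at x ∈ {-1, 1}; no y-intercept at any integer in the box.
(c) Fitting integer coefficients to these (and the overall shape) gives p.

x^2 - x*y - y^2 - 1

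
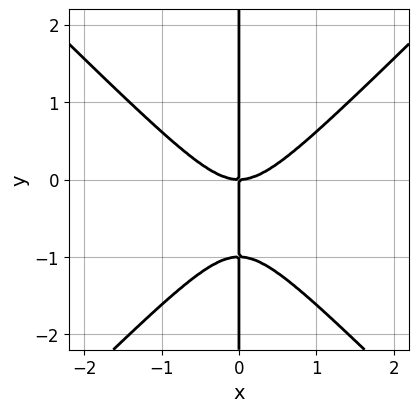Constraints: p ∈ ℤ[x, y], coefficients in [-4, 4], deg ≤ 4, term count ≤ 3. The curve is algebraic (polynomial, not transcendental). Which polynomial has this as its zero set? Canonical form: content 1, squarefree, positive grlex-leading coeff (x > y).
x^3 - x*y^2 - x*y

1. Degree: no degree-2 curve has this shape, so deg p = 3.
2. Observable constraints: the visible y-axis segment lies entirely on the curve; one x-axis crossing is at x = 0.
3. Assembling these constraints gives the stated polynomial.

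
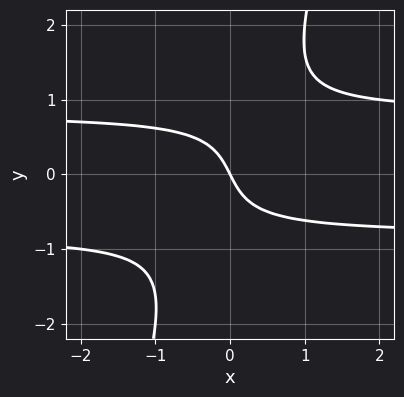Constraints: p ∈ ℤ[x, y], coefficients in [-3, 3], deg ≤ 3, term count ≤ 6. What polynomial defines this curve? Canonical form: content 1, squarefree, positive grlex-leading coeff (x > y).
3*x*y^2 - y^3 - 2*x - y

First, degree: the shape is more complex than any degree-2 curve, so deg p = 3.
Then, against the integer gridlines: it meets the y-axis at y = 0 (among the integer gridlines); it meets the x-axis at x = 0 (among the integer gridlines).
Finally, matching integer coefficients to the picture gives p.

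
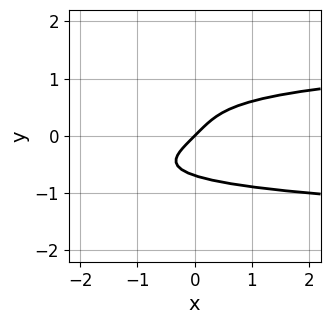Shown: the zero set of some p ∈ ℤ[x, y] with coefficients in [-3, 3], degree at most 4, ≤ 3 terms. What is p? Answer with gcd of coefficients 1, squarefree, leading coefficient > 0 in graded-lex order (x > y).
3*y^4 - x + y

(a) The degree is 4 — a generic line meets the curve in up to 4 points.
(b) Against the integer gridlines: it crosses the y-axis at the gridline y = 0; it crosses the x-axis at the gridline x = 0.
(c) Matching integer coefficients to the picture gives p.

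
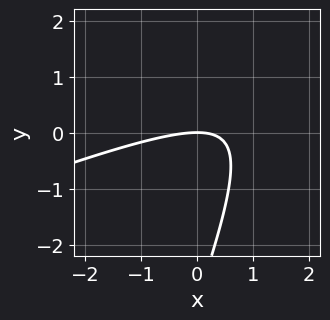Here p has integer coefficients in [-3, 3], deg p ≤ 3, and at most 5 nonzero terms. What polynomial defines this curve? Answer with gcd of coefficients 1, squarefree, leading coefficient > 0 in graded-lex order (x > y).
x^2 - 3*x*y + y^2 + 3*y

(a) The degree is 2 — the shape is more complex than any degree-1 curve.
(b) Against the integer gridlines: it meets the x-axis at x = 0 (among the integer gridlines); one y-axis crossing is at y = 0.
(c) The integer polynomial consistent with all of this is the stated p.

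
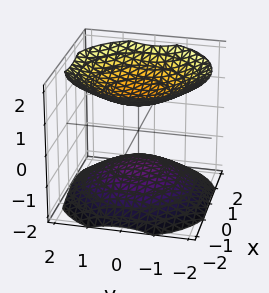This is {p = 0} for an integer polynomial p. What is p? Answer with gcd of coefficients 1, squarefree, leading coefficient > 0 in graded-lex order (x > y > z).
(a) I count 2 distinct pieces.
(b) The degree is 2 — two sheets facing apart; a quadric.
(c) By symmetry, the surface is invariant under rotation about z: p = q(x² + y², z); mirror symmetry z ↦ −z ⇒ only even powers of z.
(d) From the visible intercepts: no y-intercept at any integer in the box; it misses every integer gridline on the x-axis; among the integer gridlines, it crosses the z-axis at z ∈ {-1, 1}.
(e) Putting this together gives p.

2*x^2 + 2*y^2 - 3*z^2 + 3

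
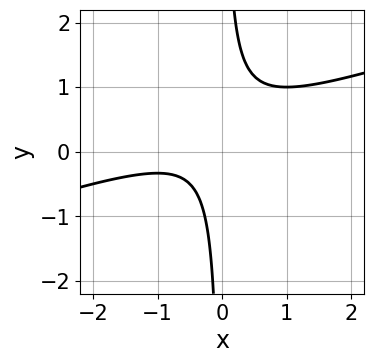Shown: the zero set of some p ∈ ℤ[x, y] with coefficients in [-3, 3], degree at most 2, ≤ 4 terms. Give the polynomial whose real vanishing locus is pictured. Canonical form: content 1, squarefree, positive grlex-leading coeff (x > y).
(a) Degree: a generic line meets the curve in up to 2 points, so deg p = 2.
(b) Checking where it meets the axes: it misses every integer gridline on the y-axis; it misses every integer gridline on the x-axis.
(c) Together with the visible shape, these determine p as stated.

x^2 - 3*x*y + x + 1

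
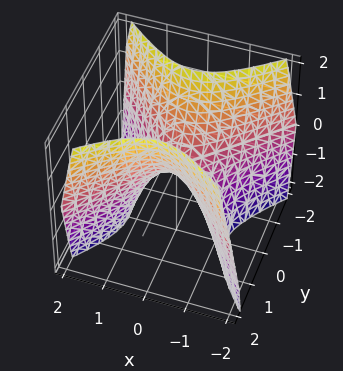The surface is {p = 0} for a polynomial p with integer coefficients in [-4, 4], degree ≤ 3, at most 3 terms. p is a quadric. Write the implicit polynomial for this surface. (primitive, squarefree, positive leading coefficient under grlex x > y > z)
(a) Degree: a hyperbolic paraboloid; a quadric, so deg p = 2.
(b) Symmetries: the x ↦ −x reflection is a symmetry, so x appears only in even powers; mirror symmetry y ↦ −y ⇒ only even powers of y.
(c) Checking where it meets the axes: one z-axis crossing is at z = 0; one x-axis crossing is at x = 0; it meets the y-axis at y = 0 (among the integer gridlines).
(d) The integer polynomial consistent with all of this is the stated p.

3*x^2 - 3*y^2 + 2*z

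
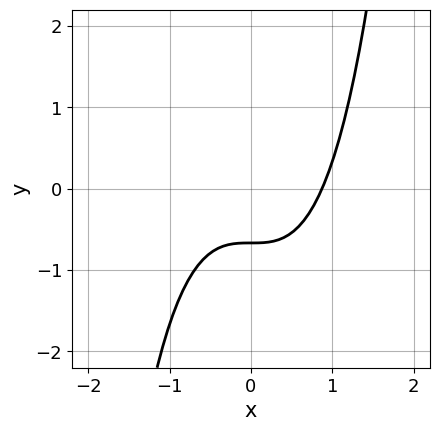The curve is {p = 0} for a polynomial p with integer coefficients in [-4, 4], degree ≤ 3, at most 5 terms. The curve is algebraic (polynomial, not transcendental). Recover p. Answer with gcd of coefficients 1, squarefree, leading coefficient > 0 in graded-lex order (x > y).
deg p = 3. A generic line meets the curve in up to 3 points.
Matching integer coefficients to the picture gives p.

3*x^3 - 3*y - 2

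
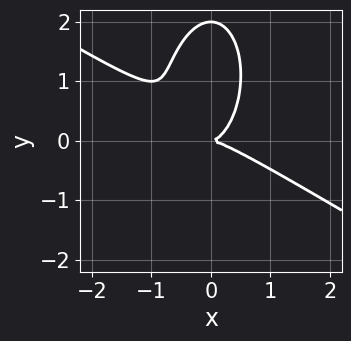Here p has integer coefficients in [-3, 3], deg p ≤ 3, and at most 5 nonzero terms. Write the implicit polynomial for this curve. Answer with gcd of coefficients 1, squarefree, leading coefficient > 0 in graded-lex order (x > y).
(a) The degree is 3 — a generic line meets the curve in up to 3 points.
(b) Against the integer gridlines: it crosses the x-axis at the gridline x = 0; among the integer gridlines, it crosses the y-axis at y ∈ {0, 2}.
(c) Assembling these constraints gives the stated polynomial.

2*x^3 + 3*x^2*y + y^3 - 2*y^2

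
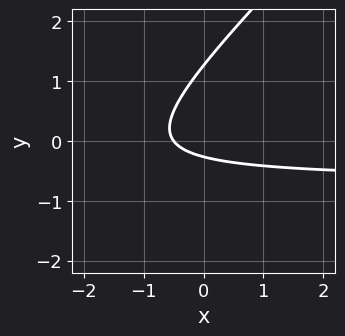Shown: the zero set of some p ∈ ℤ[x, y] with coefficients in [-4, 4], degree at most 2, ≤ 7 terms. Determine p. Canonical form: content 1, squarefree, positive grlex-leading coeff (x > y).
Degree: a generic line meets the curve in up to 2 points, so deg p = 2.
Matching integer coefficients to the picture gives p.

3*x*y - 3*y^2 + 2*x + 3*y + 1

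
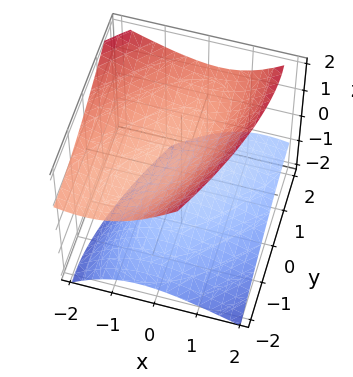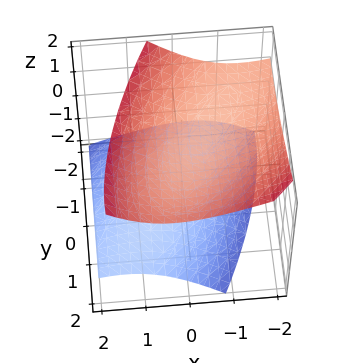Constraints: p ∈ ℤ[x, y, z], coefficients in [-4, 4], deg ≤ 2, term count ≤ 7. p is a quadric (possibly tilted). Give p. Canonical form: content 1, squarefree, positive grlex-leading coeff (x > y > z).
2*x^2 - 2*x*y + 2*x*z + y^2 - 3*z^2 + 2

(a) There are 2 components. They look like related sheets of one shape, so recover p as a whole.
(b) The degree is 2 — a generic line meets the surface in up to 2 points.
(c) Against the integer gridlines: the surface avoids every integer x-axis point in the box; no y-intercept at any integer in the box.
(d) Fitting integer coefficients to these (and the overall shape) gives p.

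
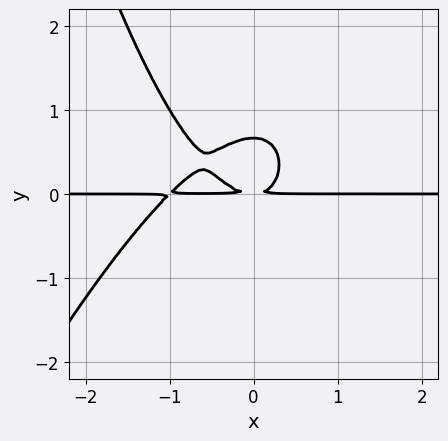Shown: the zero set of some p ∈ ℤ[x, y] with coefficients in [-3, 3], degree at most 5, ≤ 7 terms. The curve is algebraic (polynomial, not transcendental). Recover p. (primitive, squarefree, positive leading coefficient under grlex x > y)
(a) Degree: the shape is more complex than any degree-3 curve, so deg p = 4.
(b) Reading off the gridlines: the visible x-axis segment lies entirely on the curve.
(c) Fitting integer coefficients to these (and the overall shape) gives p.

3*x^3*y - x^2*y^2 + 3*x^2*y + 3*y^3 - 2*y^2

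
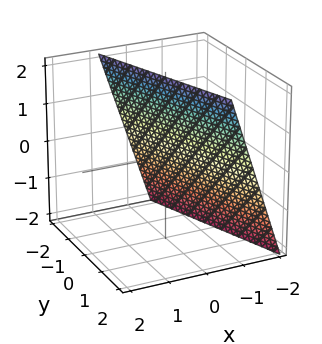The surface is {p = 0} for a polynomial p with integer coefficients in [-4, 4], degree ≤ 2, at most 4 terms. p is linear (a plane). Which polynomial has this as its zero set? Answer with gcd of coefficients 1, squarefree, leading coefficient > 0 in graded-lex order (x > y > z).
3*x + y - z + 2

(a) The degree is 1 — the surface is flat (a plane).
(b) From the visible intercepts: it meets the z-axis at z = 2 (among the integer gridlines); it crosses the y-axis at the gridline y = -2.
(c) Matching integer coefficients to the picture gives p.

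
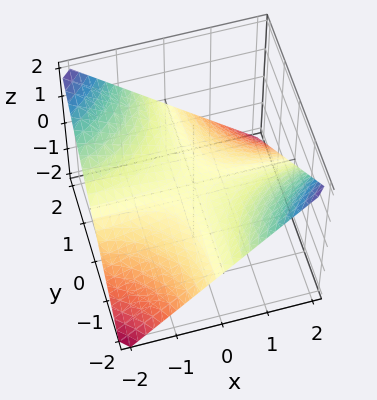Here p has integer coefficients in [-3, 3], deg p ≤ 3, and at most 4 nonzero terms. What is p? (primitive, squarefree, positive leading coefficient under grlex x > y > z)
x*y + 2*z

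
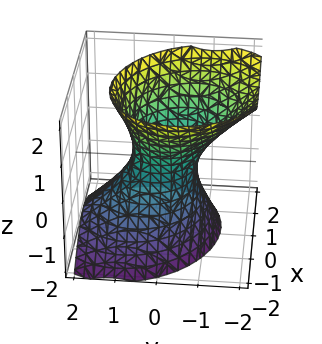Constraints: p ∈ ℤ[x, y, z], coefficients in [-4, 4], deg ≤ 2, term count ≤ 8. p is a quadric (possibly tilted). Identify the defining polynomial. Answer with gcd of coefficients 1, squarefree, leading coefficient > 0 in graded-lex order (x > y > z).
3*x^2 + x*y + 3*y^2 + 2*y*z - 2*z^2 - 2

1. deg p = 2. No degree-1 surface has this shape.
2. Checking where it meets the axes: the surface avoids every integer z-axis point in the box.
3. Matching integer coefficients to the picture gives p.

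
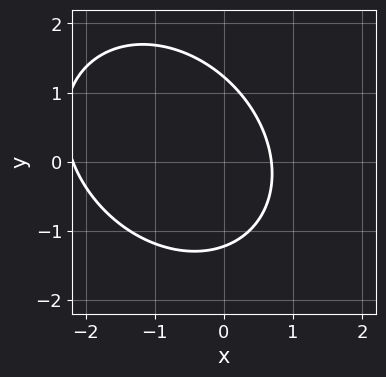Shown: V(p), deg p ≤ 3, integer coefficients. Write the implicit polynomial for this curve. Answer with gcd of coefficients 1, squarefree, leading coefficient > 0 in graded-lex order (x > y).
2*x^2 + x*y + 2*y^2 + 3*x - 3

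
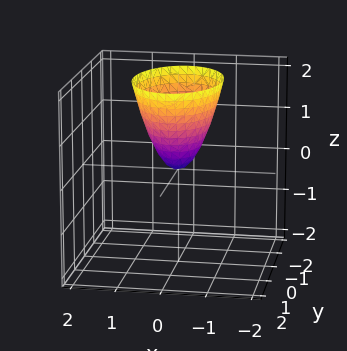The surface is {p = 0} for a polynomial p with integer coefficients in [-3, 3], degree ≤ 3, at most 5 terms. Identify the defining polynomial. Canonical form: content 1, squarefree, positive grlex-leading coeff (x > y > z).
2*x^2 + y^2 - z

Degree: a single bowl opening along one axis; a quadric, so deg p = 2.
Symmetries: the x ↦ −x reflection is a symmetry, so x appears only in even powers; mirror symmetry y ↦ −y ⇒ only even powers of y.
Reading off the gridlines: it crosses the z-axis at the gridline z = 0; it crosses the y-axis at the gridline y = 0; it crosses the x-axis at the gridline x = 0.
Fitting integer coefficients to these (and the overall shape) gives p.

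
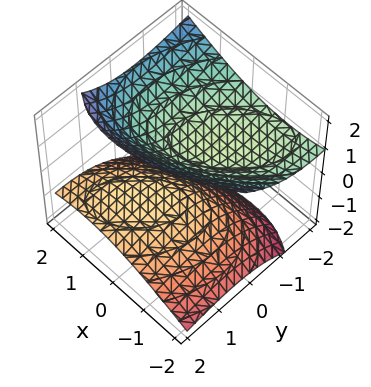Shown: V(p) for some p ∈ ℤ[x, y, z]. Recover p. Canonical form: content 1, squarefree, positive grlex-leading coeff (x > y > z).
x^2 - x*y + y^2 + 2*y*z - 2*z^2 + 1

(a) There are 2 components. They look like related sheets of one shape, so recover p as a whole.
(b) The degree is 2 — the shape is more complex than any degree-1 surface.
(c) From the axis intercepts and sections: it misses every integer gridline on the x-axis; the surface avoids every integer y-axis point in the box.
(d) The integer polynomial consistent with all of this is the stated p.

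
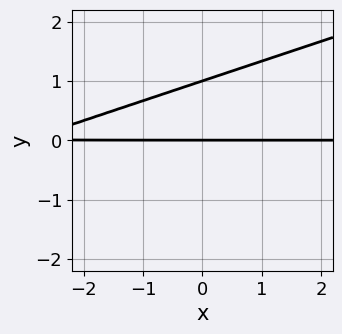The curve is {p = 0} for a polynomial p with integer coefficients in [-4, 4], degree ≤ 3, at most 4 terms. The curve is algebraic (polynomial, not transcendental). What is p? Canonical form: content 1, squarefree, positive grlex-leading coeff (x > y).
First, the degree is 2 — no degree-1 curve has this shape.
Next, reading off the gridlines: among the integer gridlines, it crosses the y-axis at y ∈ {0, 1}; every point of the x-axis in the box is on the curve.
Finally, fitting integer coefficients to these (and the overall shape) gives p.

x*y - 3*y^2 + 3*y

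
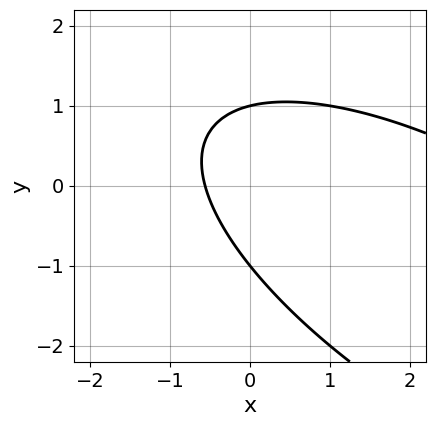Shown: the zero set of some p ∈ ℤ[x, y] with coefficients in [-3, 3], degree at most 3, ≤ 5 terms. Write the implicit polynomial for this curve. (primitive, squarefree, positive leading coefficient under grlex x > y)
x^2 + 2*x*y + 2*y^2 - 3*x - 2

(a) deg p = 2.
(b) From the axis intercepts and sections: the y-axis gridline crossings are at y ∈ {-1, 1}.
(c) Assembling these constraints gives the stated polynomial.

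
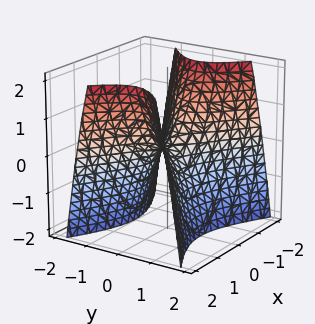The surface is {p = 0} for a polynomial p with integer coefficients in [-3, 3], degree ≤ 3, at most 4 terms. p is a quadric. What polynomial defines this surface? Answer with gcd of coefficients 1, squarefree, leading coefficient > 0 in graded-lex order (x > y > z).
x^2 - 2*y^2 - z

1. deg p = 2. A saddle surface; a quadric.
2. Symmetries: it's symmetric under y → −y, forcing even powers of y; it's symmetric under x → −x, forcing even powers of x.
3. Observable constraints: one x-axis crossing is at x = 0; it meets the z-axis at z = 0 (among the integer gridlines); it crosses the y-axis at the gridline y = 0.
4. Putting this together gives p.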